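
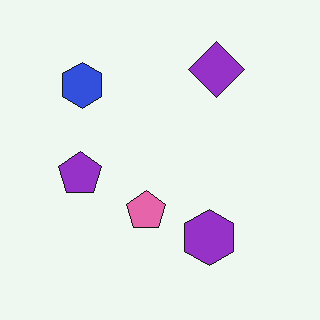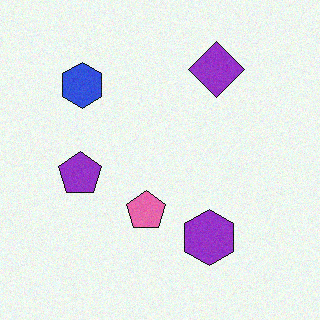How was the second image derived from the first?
Degraded with subtle gaussian noise.

Random speckle covers the whole image, including the flat background.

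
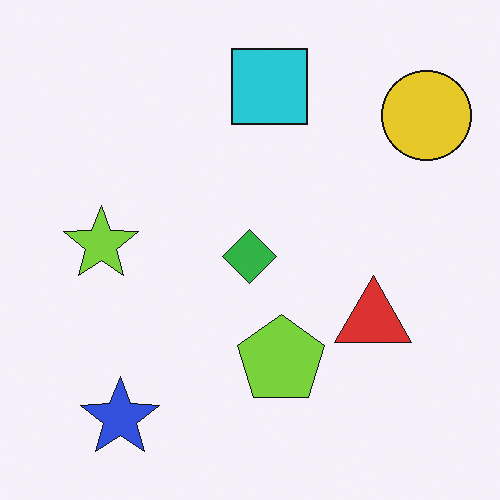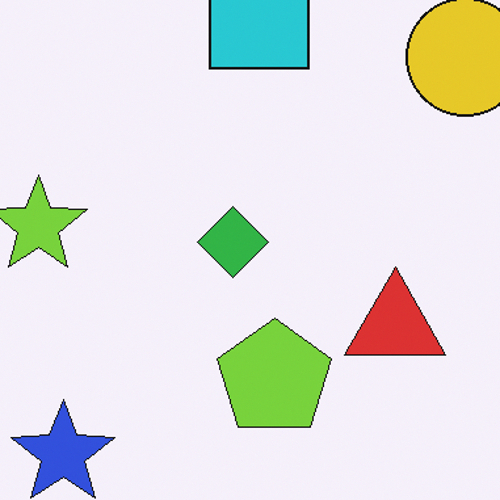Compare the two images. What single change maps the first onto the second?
Cropped slightly and scaled back up.

The visible shapes are larger and the field of view is narrower; shapes near the original edges may be partly or wholly outside the frame — a crop-and-rescale.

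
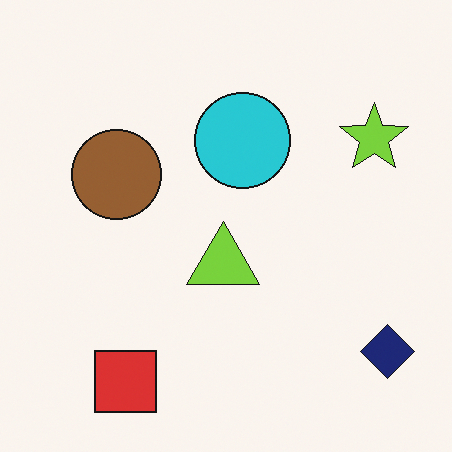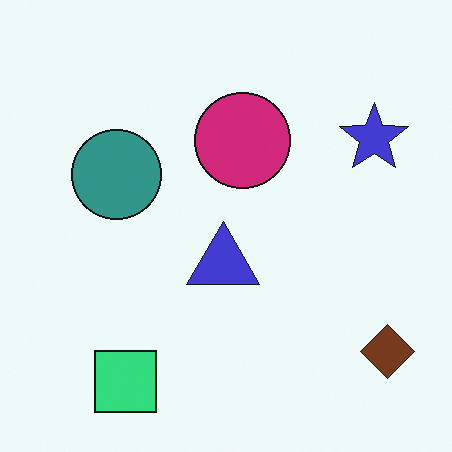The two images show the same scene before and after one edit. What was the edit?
The second image is the first hue-shifted through roughly a third of the color wheel.

Every shape's color has rotated by the same amount around the hue wheel — a uniform hue shift.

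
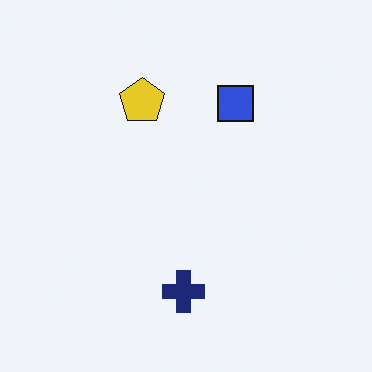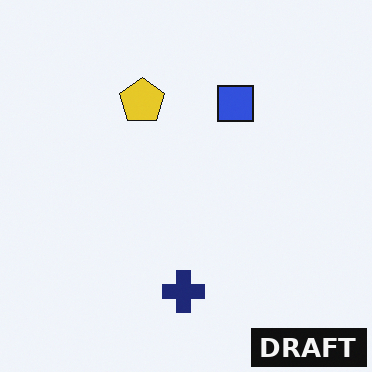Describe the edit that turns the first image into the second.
This is the original image watermarked with the text "DRAFT" in the lower-right corner.

A dark label reading "DRAFT" appears in the lower-right corner.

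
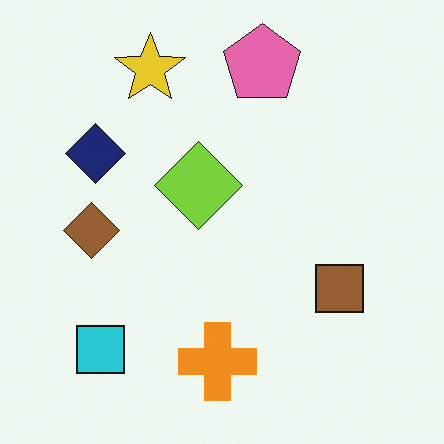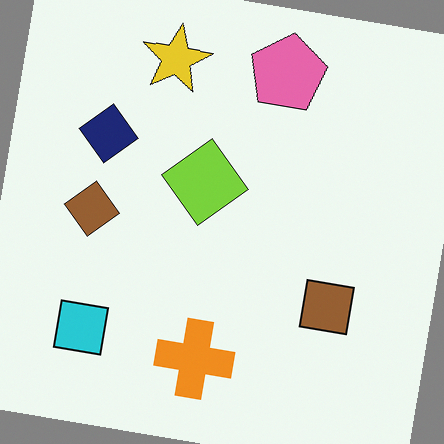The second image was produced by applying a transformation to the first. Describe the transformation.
The second image is the first rotated clockwise by a few degrees.

Every shape is tilted by the same angle and the image corners show triangular fill wedges — a whole-image rotation by a non-right angle.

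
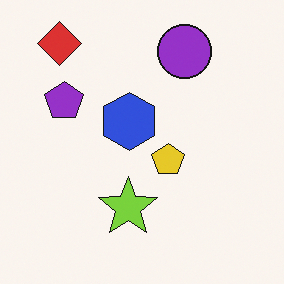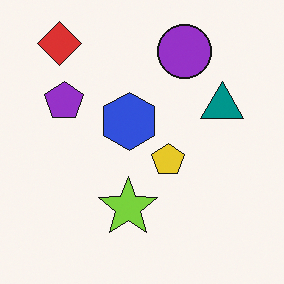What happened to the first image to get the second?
The image was overlaid with an additional teal triangle.

A teal triangle appears in the second image that is absent from the first.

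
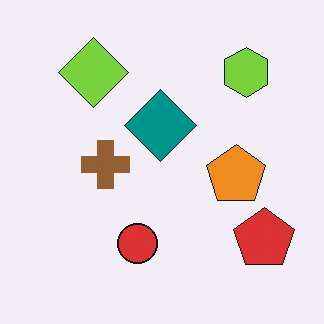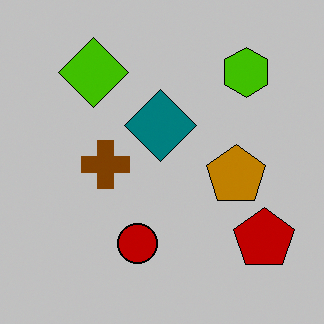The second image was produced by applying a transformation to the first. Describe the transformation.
This is the original image heavily posterized to just a handful of flat colors.

Each flat color has snapped to a coarser quantized level — most visibly, the near-white background has dropped to a flat grey.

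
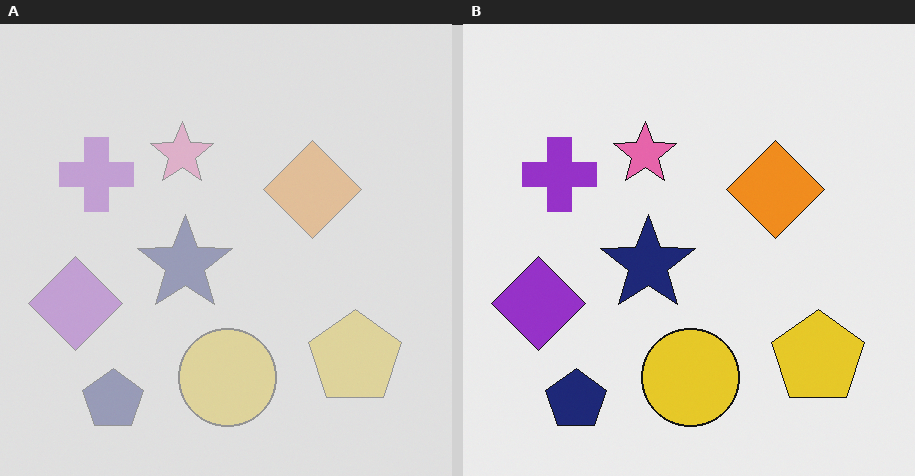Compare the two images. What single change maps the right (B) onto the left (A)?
The left (A) image is the right (B) washed out (contrast reduced).

Tones are pushed toward mid-grey across the whole image — a global contrast change.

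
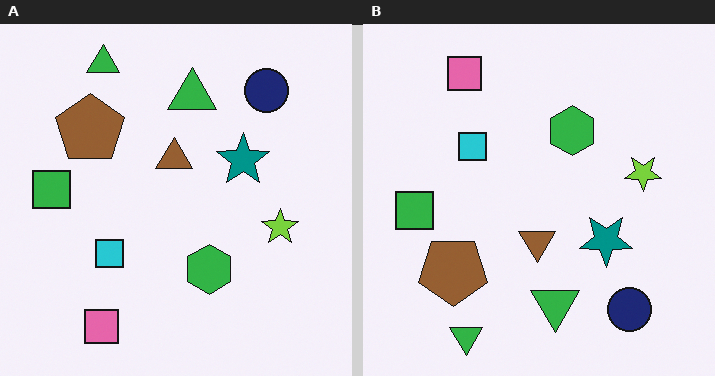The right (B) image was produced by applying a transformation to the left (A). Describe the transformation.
Flipped vertically (top ↔ bottom).

The pink square is in the bottom-left of the left (A) image and the top-left of the right (B) — shapes on opposite sides of the horizontal midline have swapped in a mirror flip.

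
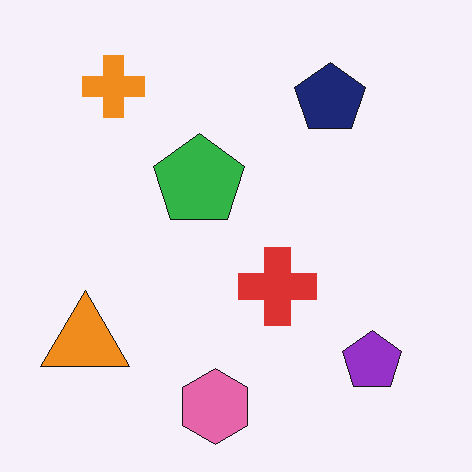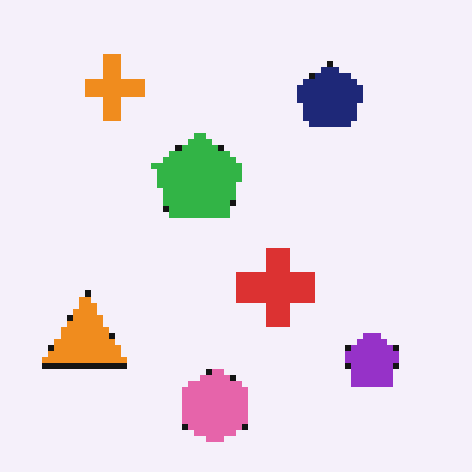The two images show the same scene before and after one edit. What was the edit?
The second image is the first pixelated into visible square blocks.

Shapes are reduced to large square blocks; fine edges and outlines are lost — a downscale-then-upscale (mosaic) effect.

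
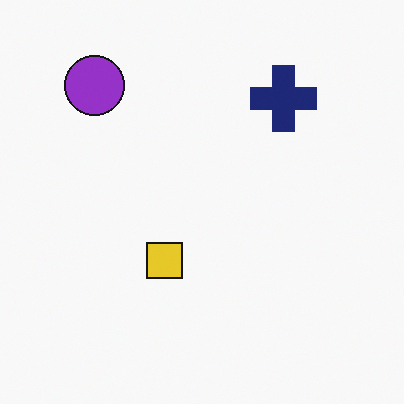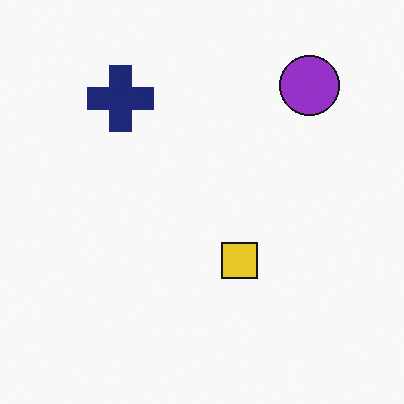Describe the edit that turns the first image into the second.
The image was flipped horizontally (left ↔ right).

The purple circle is in the top-left of the first image and the top-right of the second — shapes on opposite sides of the vertical midline have swapped in a mirror flip.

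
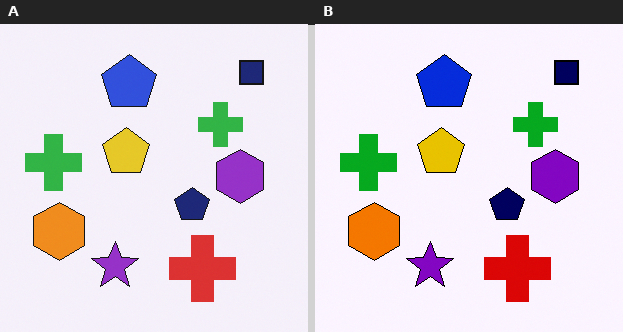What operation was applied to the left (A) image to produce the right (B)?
The transformation is: given slightly increased contrast.

Tones are pushed away from mid-grey across the whole image — a global contrast change.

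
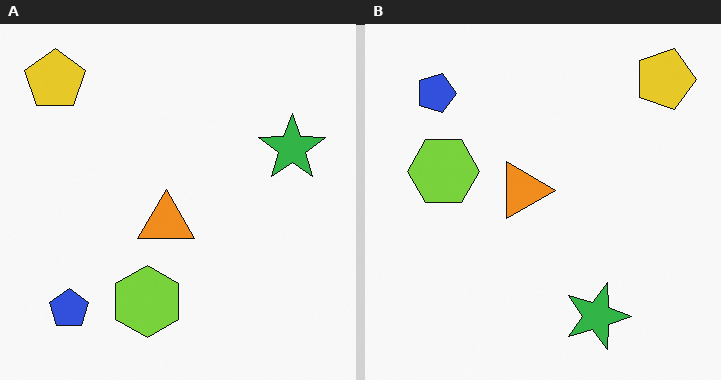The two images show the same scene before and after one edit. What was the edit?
The right (B) image is the left (A) rotated 90° clockwise.

The yellow pentagon sits in the top-left of the left (A) image and the top-right of the right (B) — consistent with a whole-image 90° clockwise rotation.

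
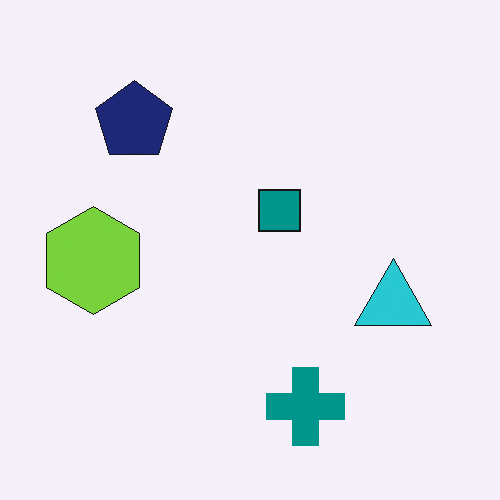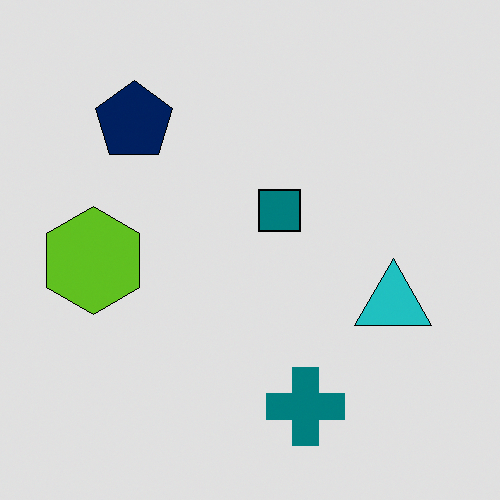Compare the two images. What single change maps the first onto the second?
The transformation is: moderately posterized.

Each flat color has snapped to a coarser quantized level — most visibly, the near-white background has dropped to a flat grey.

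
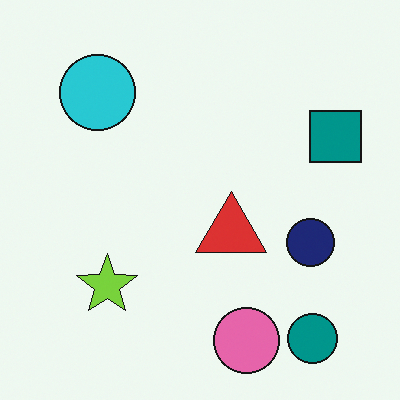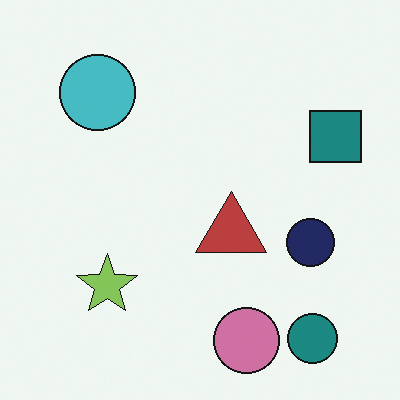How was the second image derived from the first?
The second image is the first slightly desaturated.

All colors are more muted and greyish — a global saturation change.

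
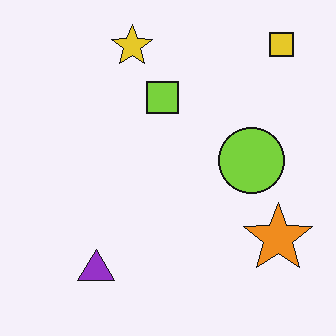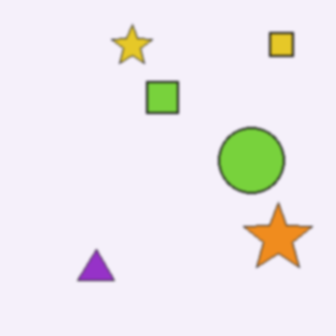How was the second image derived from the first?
The transformation is: lightly blurred.

Shape edges and outlines are uniformly softened across the whole image.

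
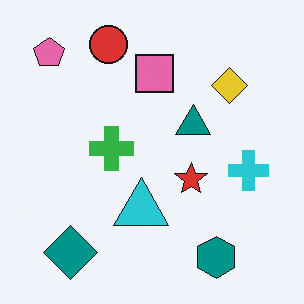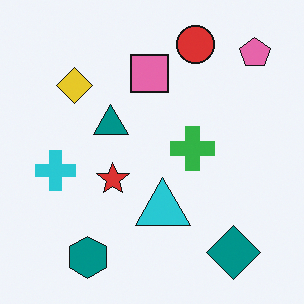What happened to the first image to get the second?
The image was flipped horizontally (left ↔ right).

The pink pentagon is in the top-left of the first image and the top-right of the second — shapes on opposite sides of the vertical midline have swapped in a mirror flip.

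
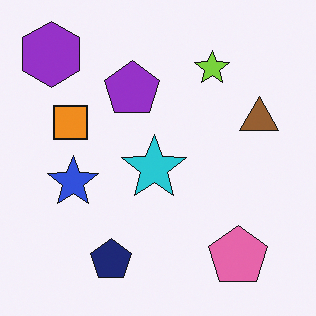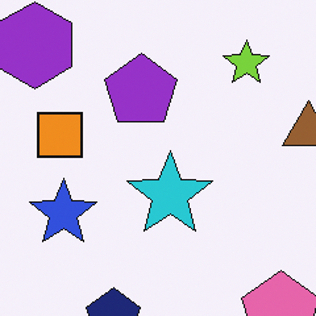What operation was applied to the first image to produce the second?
It was cropped slightly and scaled back up.

The visible shapes are larger and the field of view is narrower; shapes near the original edges may be partly or wholly outside the frame — a crop-and-rescale.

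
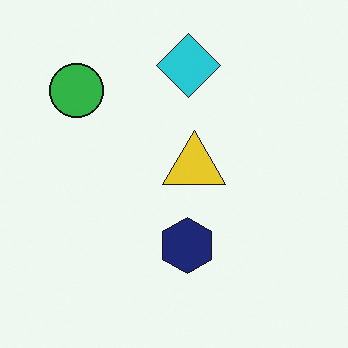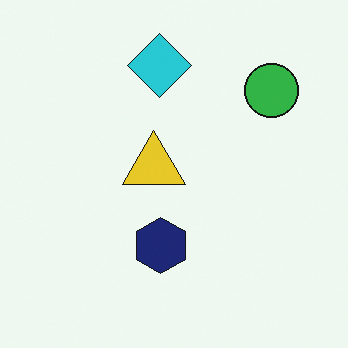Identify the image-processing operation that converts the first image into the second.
The image was flipped horizontally (left ↔ right).

The green circle is in the top-left of the first image and the top-right of the second — shapes on opposite sides of the vertical midline have swapped in a mirror flip.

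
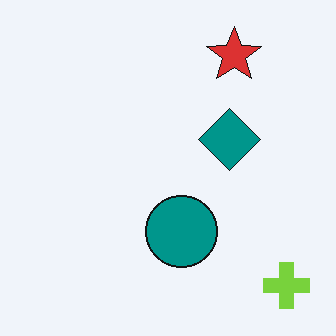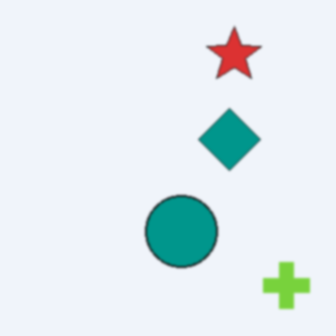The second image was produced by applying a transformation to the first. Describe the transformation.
The second image is the first lightly blurred.

Shape edges and outlines are uniformly softened across the whole image.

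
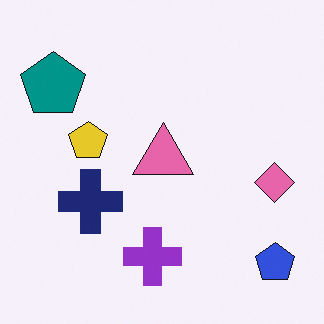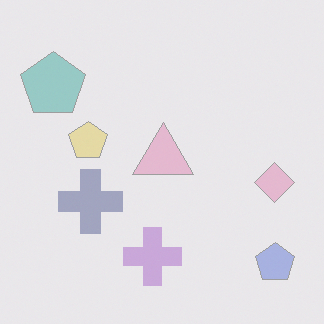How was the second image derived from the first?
Washed out (contrast reduced).

Tones are pushed toward mid-grey across the whole image — a global contrast change.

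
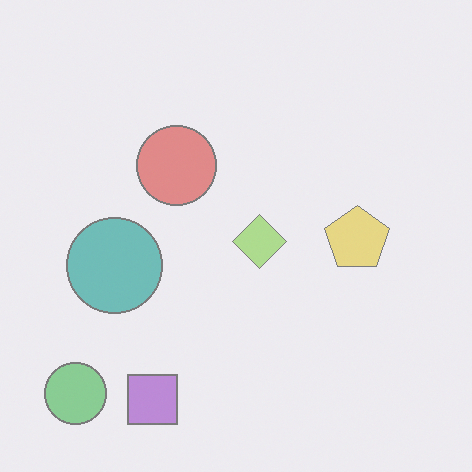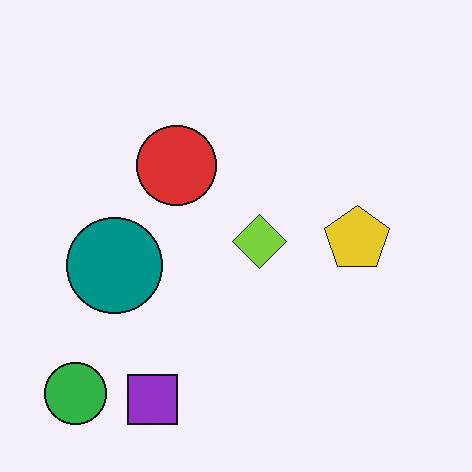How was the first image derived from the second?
Washed out (contrast reduced).

Tones are pushed toward mid-grey across the whole image — a global contrast change.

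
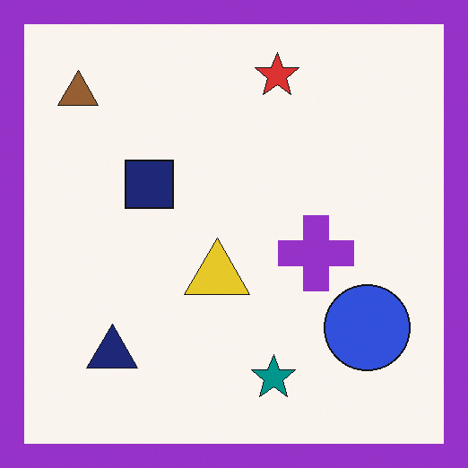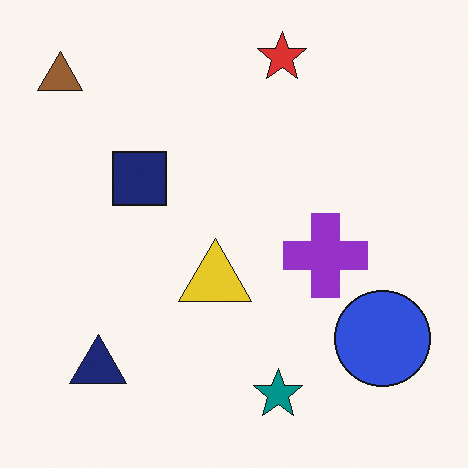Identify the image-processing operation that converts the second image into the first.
The first image is the second framed with a purple border.

A solid purple frame runs around the edge of the first image, with the content slightly shrunk inside it.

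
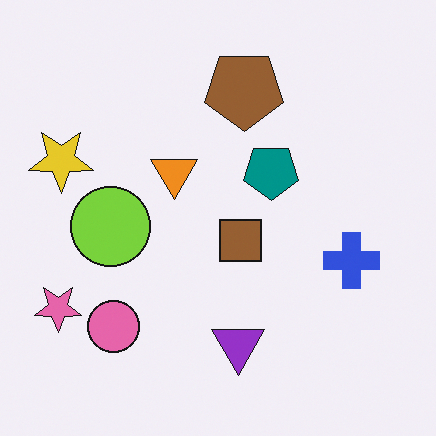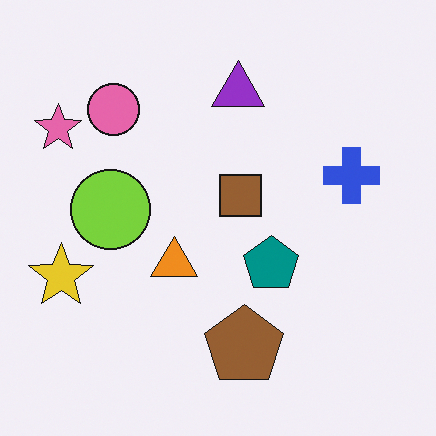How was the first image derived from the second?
This is the original image flipped vertically (top ↔ bottom).

The brown pentagon is in the bottom of the second image and the top of the first — shapes on opposite sides of the horizontal midline have swapped in a mirror flip.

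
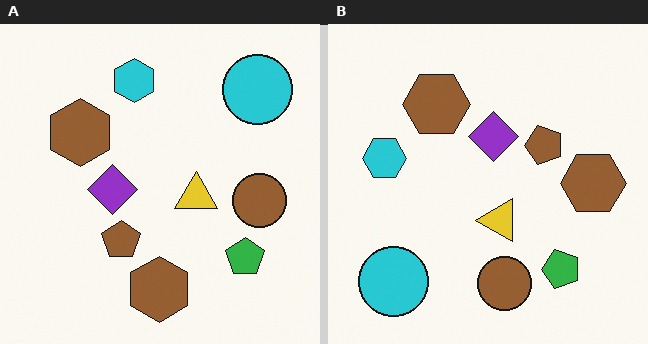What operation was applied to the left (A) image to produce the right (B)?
The right (B) image is the left (A) transposed (reflected across the top-left ↔ bottom-right diagonal).

Shapes have swapped their row and column positions — what was in the top-right is now in the bottom-left — a diagonal reflection.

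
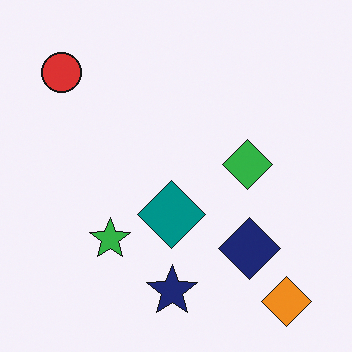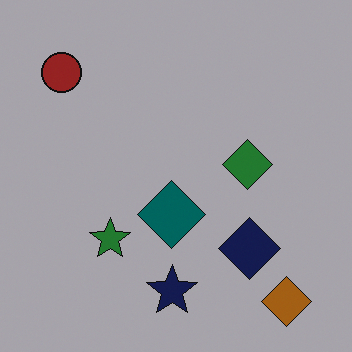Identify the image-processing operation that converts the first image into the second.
The transformation is: noticeably darkened.

Every pixel — background and shapes alike — is uniformly darkened.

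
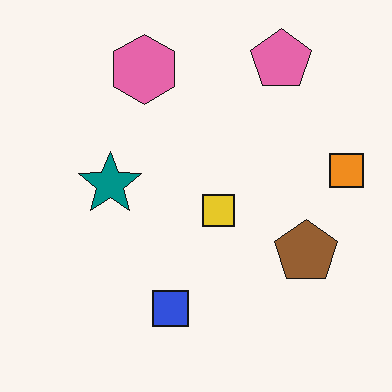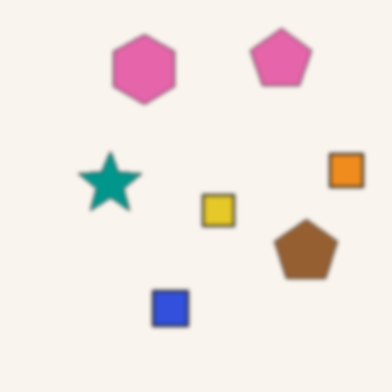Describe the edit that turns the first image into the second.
The second image is the first given a subtle gaussian blur.

Shape edges and outlines are uniformly softened across the whole image.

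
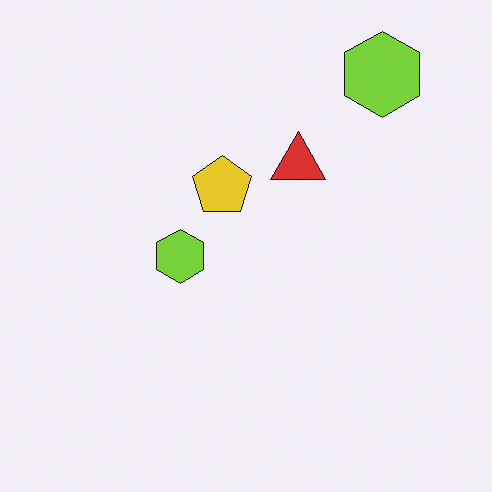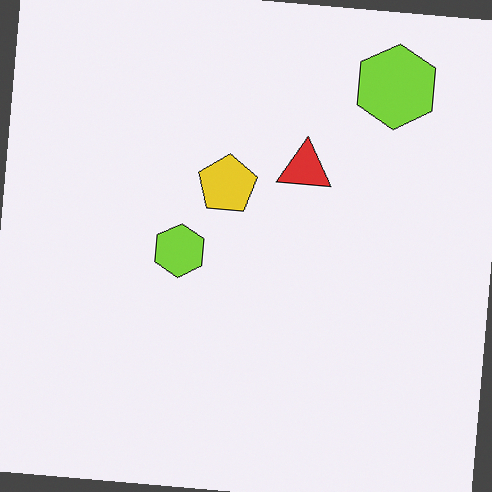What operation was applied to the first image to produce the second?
It was rotated clockwise by a small amount.

Every shape is tilted by the same angle and the image corners show triangular fill wedges — a whole-image rotation by a non-right angle.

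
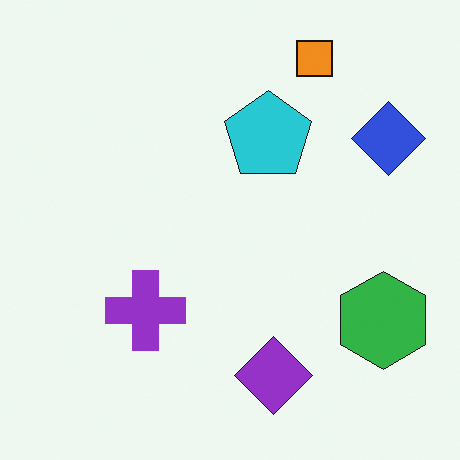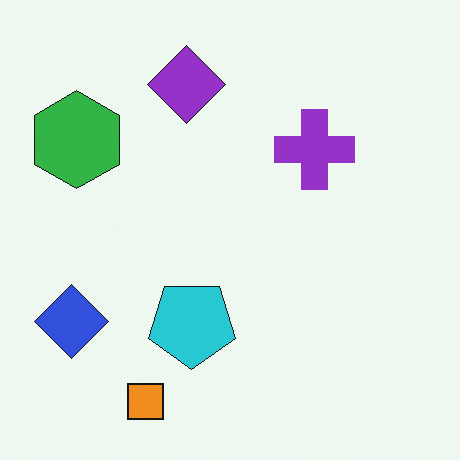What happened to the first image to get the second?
The transformation is: rotated 180°.

The orange square sits in the top-right of the first image and the bottom-left of the second — consistent with a whole-image 180° rotation.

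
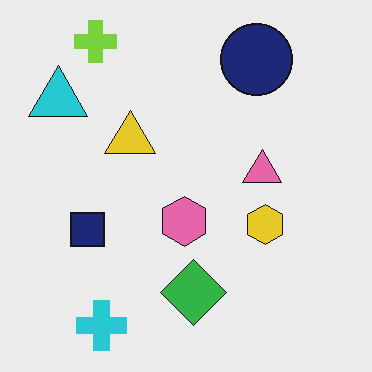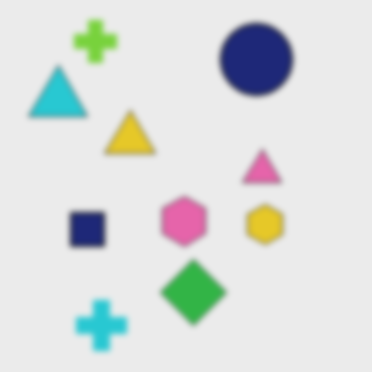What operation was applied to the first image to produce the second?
The transformation is: moderately blurred.

Shape edges and outlines are uniformly softened across the whole image.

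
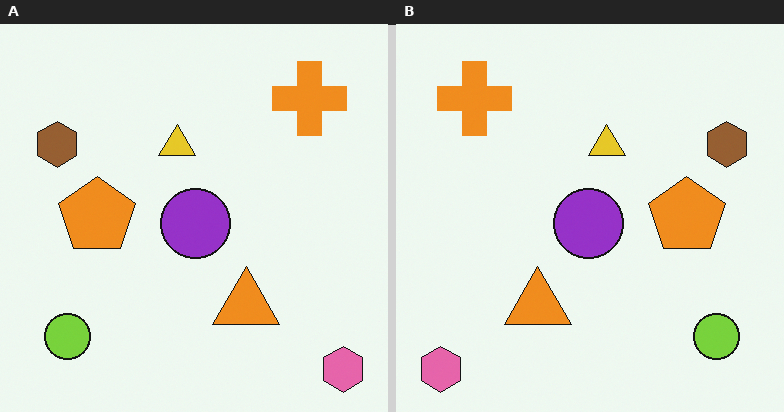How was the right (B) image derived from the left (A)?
Flipped horizontally (left ↔ right).

The pink hexagon is in the bottom-right of the left (A) image and the bottom-left of the right (B) — shapes on opposite sides of the vertical midline have swapped in a mirror flip.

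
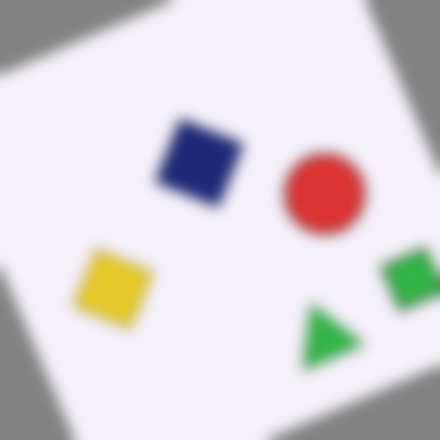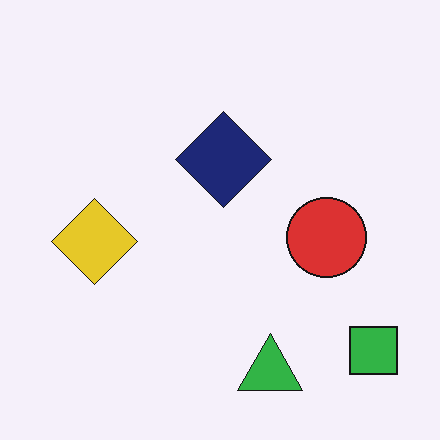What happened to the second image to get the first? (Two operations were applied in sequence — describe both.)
The first image is the second rotated counter-clockwise by a clearly visible amount, then strongly gaussian-blurred.

Every shape is tilted by the same angle and the image corners show triangular fill wedges — a whole-image rotation by a non-right angle. Shape edges and outlines are uniformly softened across the whole image.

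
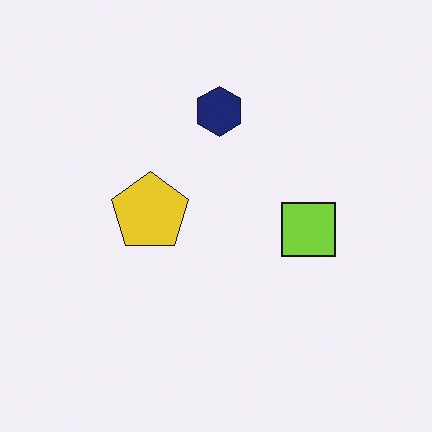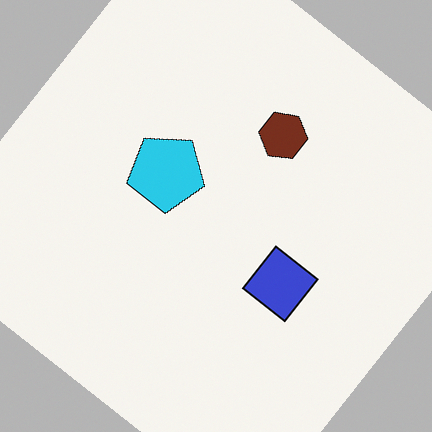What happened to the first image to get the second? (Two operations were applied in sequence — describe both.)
Hue-shifted by a moderate amount, then rotated clockwise by a large amount — several tens of degrees.

Every shape's color has rotated by the same amount around the hue wheel — a uniform hue shift. Every shape is tilted by the same angle and the image corners show triangular fill wedges — a whole-image rotation by a non-right angle.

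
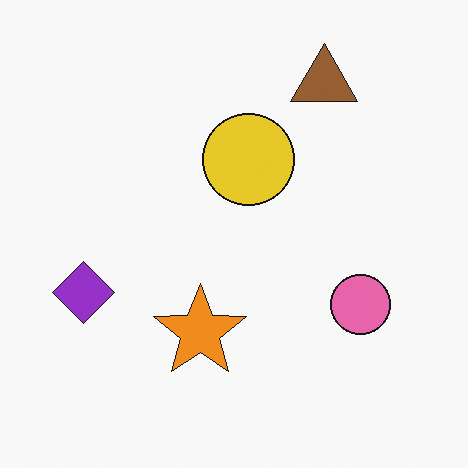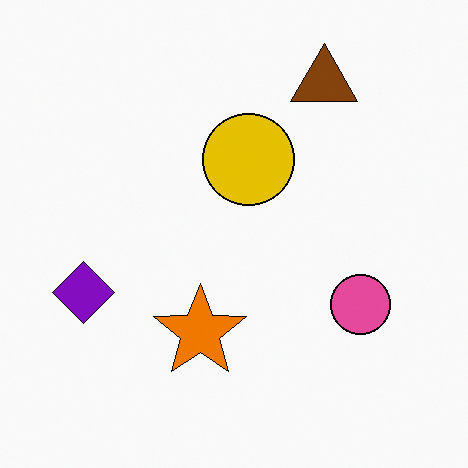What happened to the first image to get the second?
The second image is the first given slightly increased contrast.

Tones are pushed away from mid-grey across the whole image — a global contrast change.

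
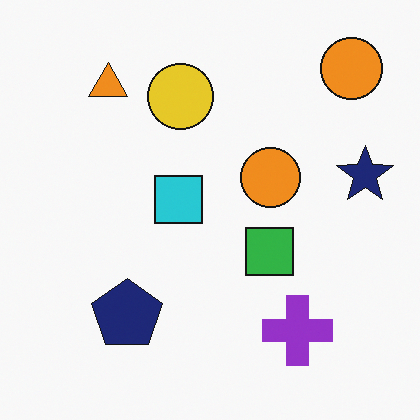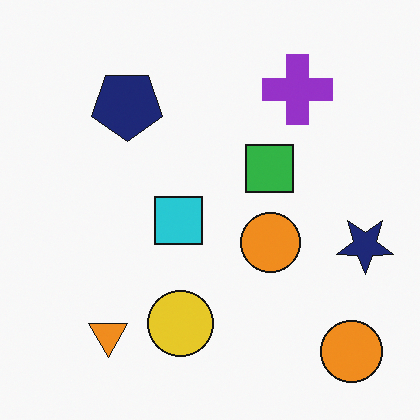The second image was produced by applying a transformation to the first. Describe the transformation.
The transformation is: flipped vertically (top ↔ bottom).

The orange triangle is in the top-left of the first image and the bottom-left of the second — shapes on opposite sides of the horizontal midline have swapped in a mirror flip.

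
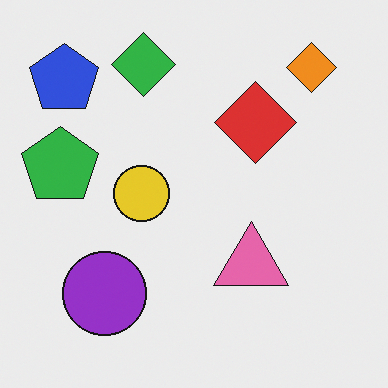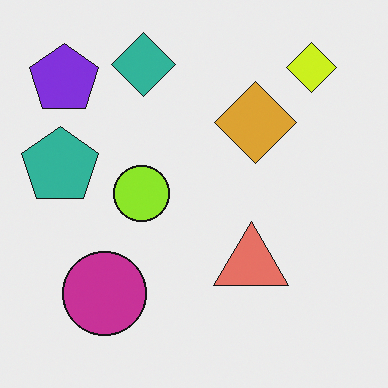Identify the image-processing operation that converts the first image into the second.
The transformation is: hue-shifted slightly.

Every shape's color has rotated by the same amount around the hue wheel — a uniform hue shift.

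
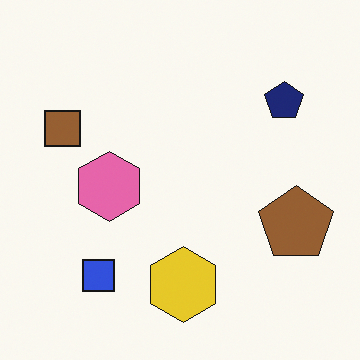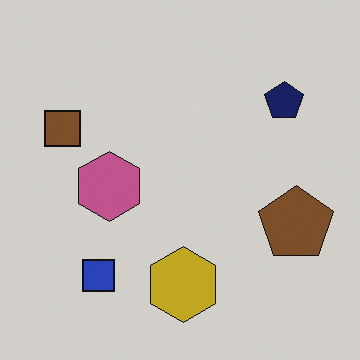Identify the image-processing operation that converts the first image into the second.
Slightly darkened.

Every pixel — background and shapes alike — is uniformly darkened.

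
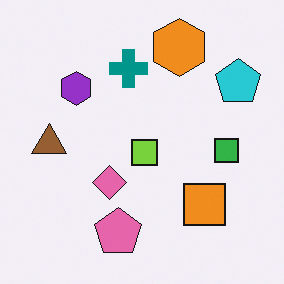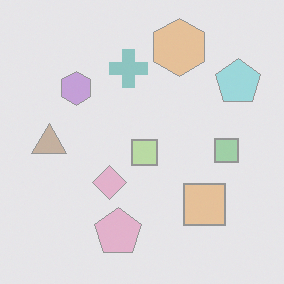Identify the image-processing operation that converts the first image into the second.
It was washed out (contrast reduced).

Tones are pushed toward mid-grey across the whole image — a global contrast change.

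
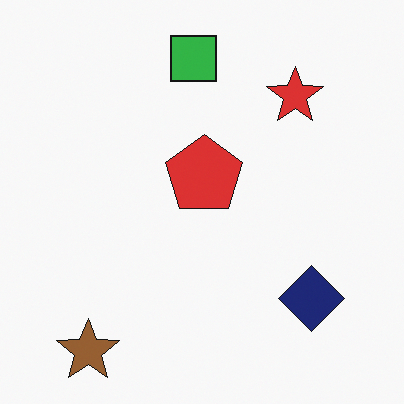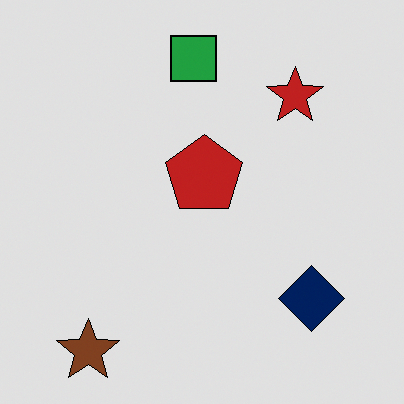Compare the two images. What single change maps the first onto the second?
This is the original image posterized to a reduced palette.

Each flat color has snapped to a coarser quantized level — most visibly, the near-white background has dropped to a flat grey.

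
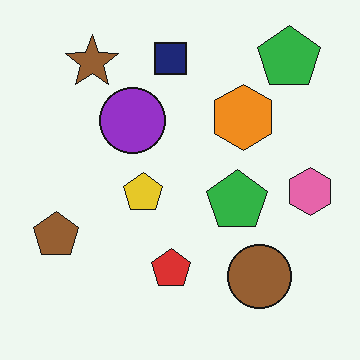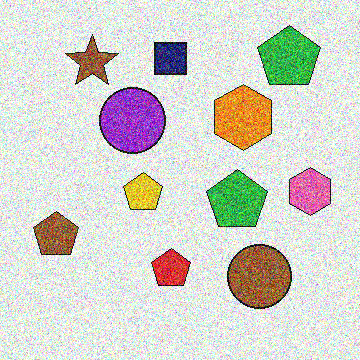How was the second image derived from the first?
The second image is the first degraded with a thick layer of grain.

Random speckle covers the whole image, including the flat background.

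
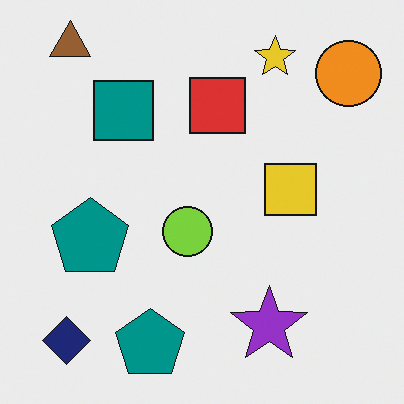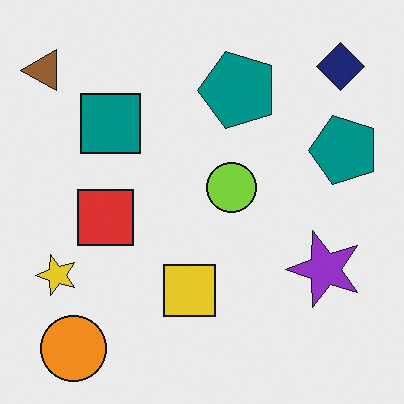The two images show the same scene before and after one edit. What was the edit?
The transformation is: transposed (reflected across the top-left ↔ bottom-right diagonal).

Shapes have swapped their row and column positions — what was in the top-right is now in the bottom-left — a diagonal reflection.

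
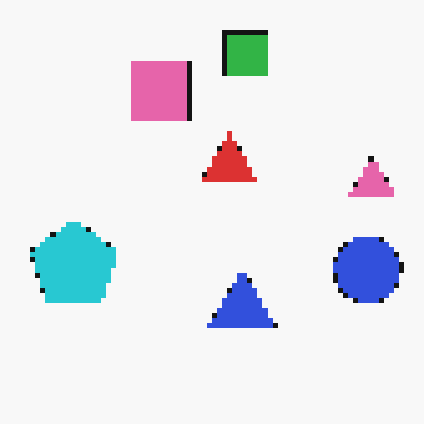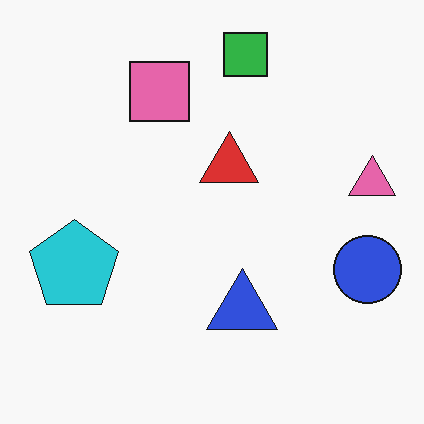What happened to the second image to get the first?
It was lightly pixelated (a mild mosaic effect).

Shapes are reduced to large square blocks; fine edges and outlines are lost — a downscale-then-upscale (mosaic) effect.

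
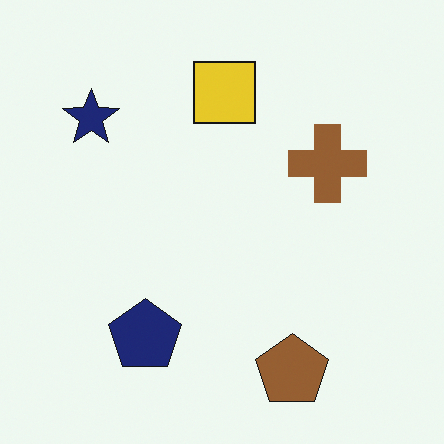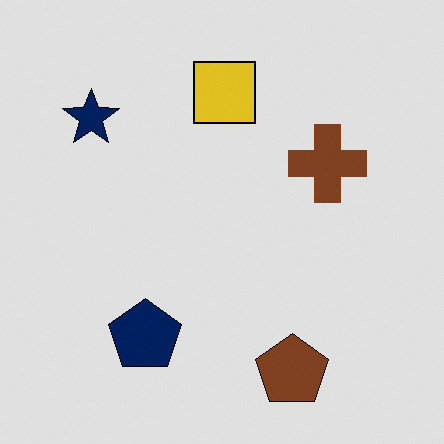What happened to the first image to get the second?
The image was moderately posterized.

Each flat color has snapped to a coarser quantized level — most visibly, the near-white background has dropped to a flat grey.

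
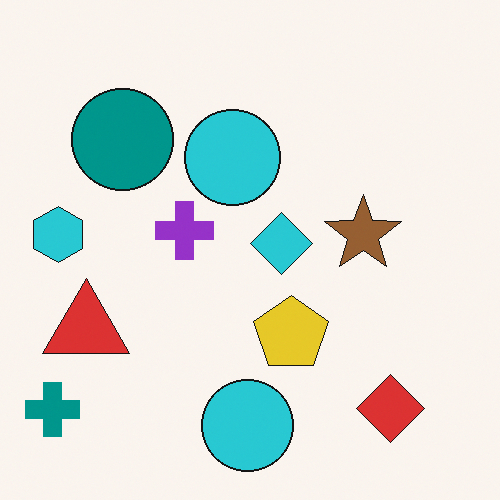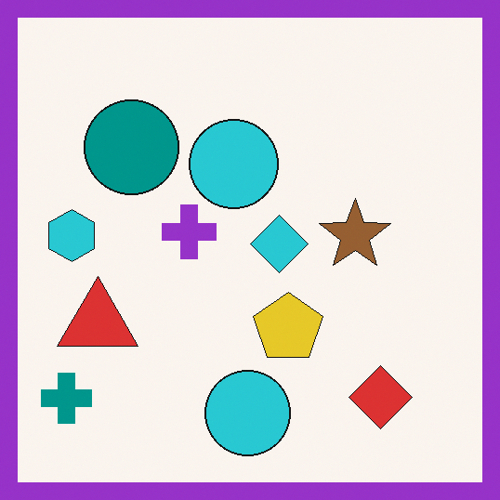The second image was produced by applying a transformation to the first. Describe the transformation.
This is the original image framed with a purple border.

A solid purple frame runs around the edge of the second image, with the content slightly shrunk inside it.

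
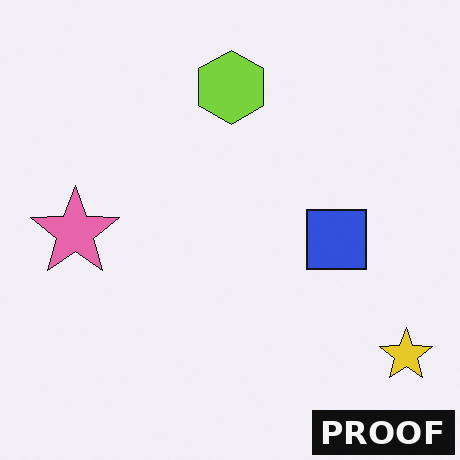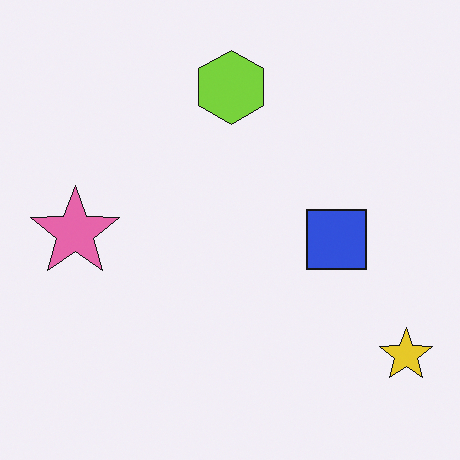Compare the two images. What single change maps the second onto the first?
The image was watermarked with the text "PROOF" in the lower-right corner.

A dark label reading "PROOF" appears in the lower-right corner.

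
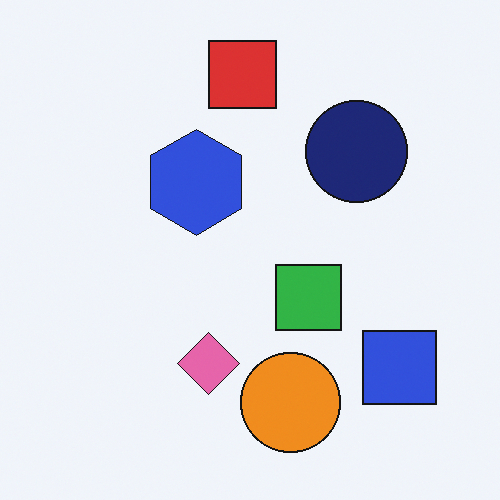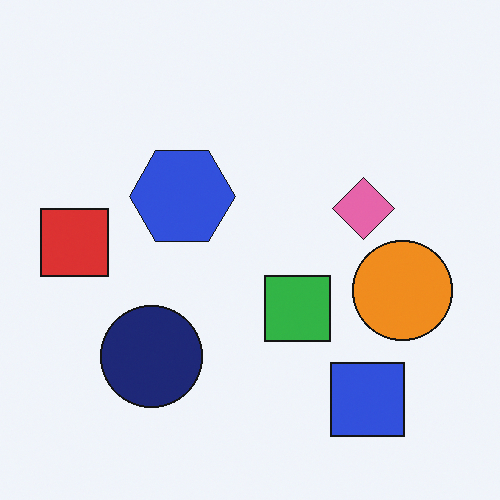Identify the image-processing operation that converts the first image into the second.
The image was transposed (reflected across the top-left ↔ bottom-right diagonal).

Shapes have swapped their row and column positions — what was in the top-right is now in the bottom-left — a diagonal reflection.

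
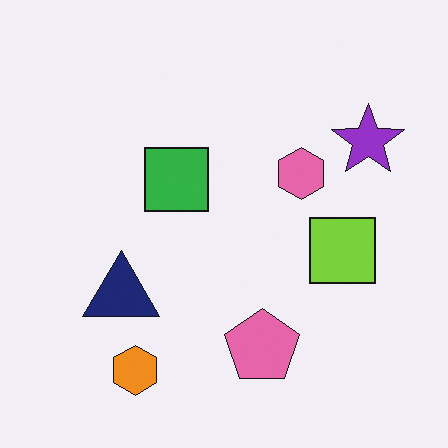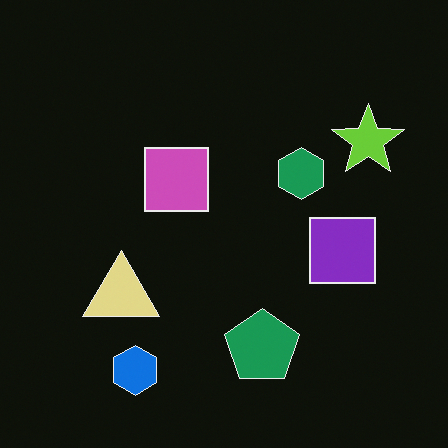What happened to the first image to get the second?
The image was color-inverted (negative).

The light background has become dark and every shape's color is its complement — a photographic negative.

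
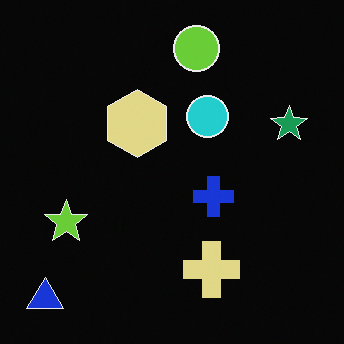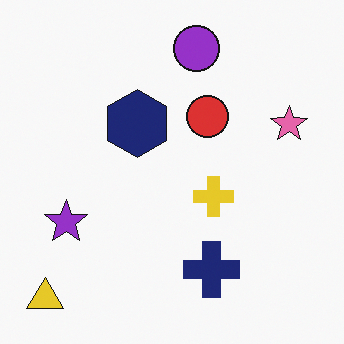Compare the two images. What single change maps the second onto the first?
The transformation is: color-inverted (negative).

The light background has become dark and every shape's color is its complement — a photographic negative.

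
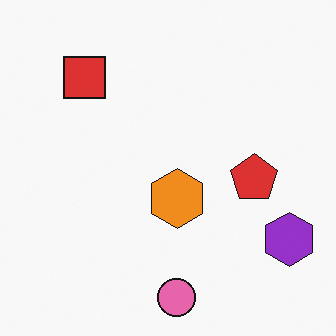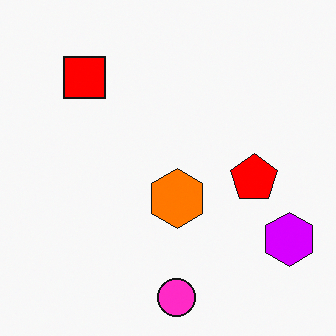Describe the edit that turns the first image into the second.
It was made much more vivid (saturation change).

All colors are more vivid — a global saturation change.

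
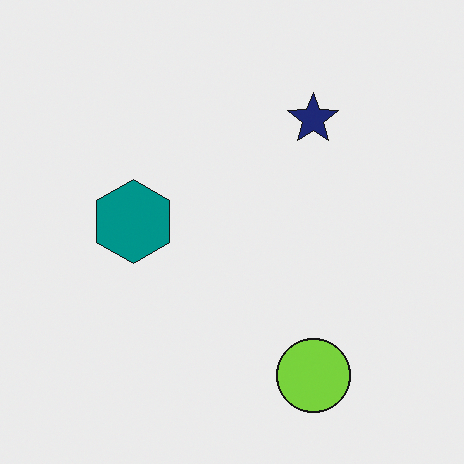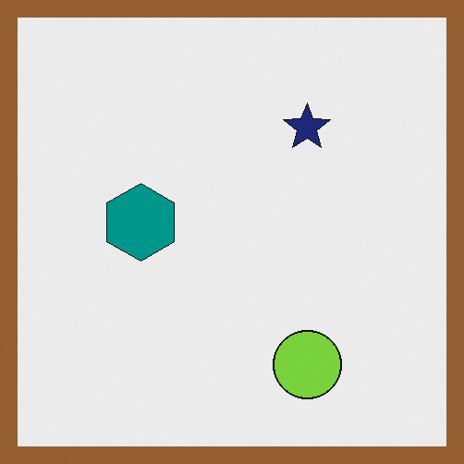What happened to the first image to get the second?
Framed with a brown border.

A solid brown frame runs around the edge of the second image, with the content slightly shrunk inside it.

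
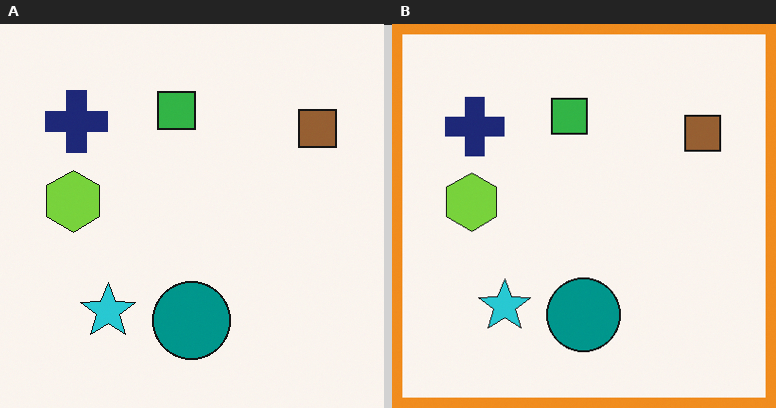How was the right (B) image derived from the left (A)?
This is the original image framed with a orange border.

A solid orange frame runs around the edge of the right (B) image, with the content slightly shrunk inside it.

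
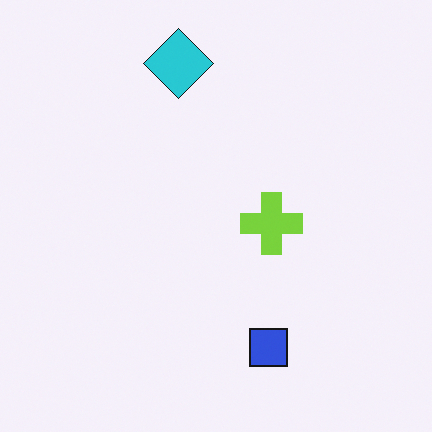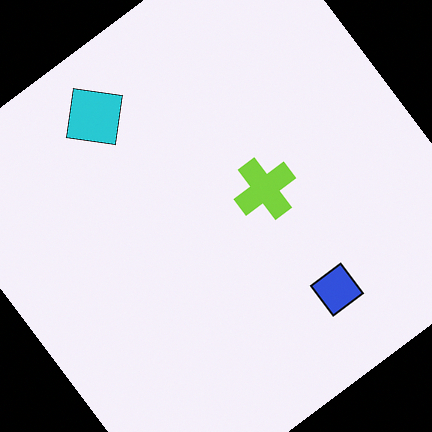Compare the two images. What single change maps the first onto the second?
Rotated counter-clockwise by a large amount — several tens of degrees.

Every shape is tilted by the same angle and the image corners show triangular fill wedges — a whole-image rotation by a non-right angle.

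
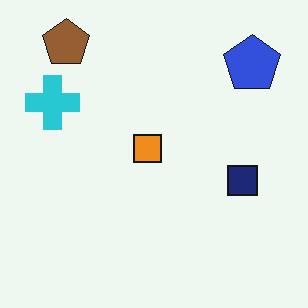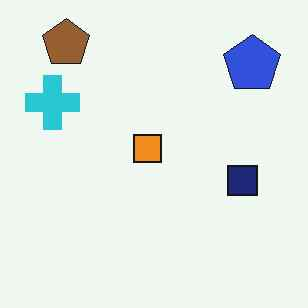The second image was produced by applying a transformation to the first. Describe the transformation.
This is the original image given moderate JPEG compression.

Blocky 8×8 compression artifacts appear around shape edges and the flat background shows ringing — characteristic JPEG degradation.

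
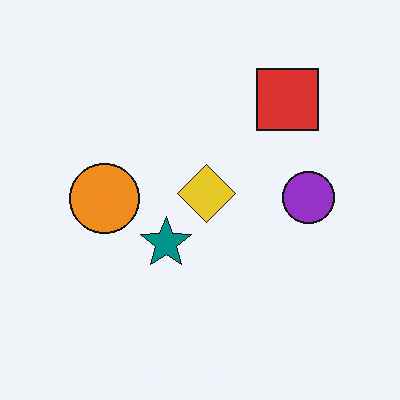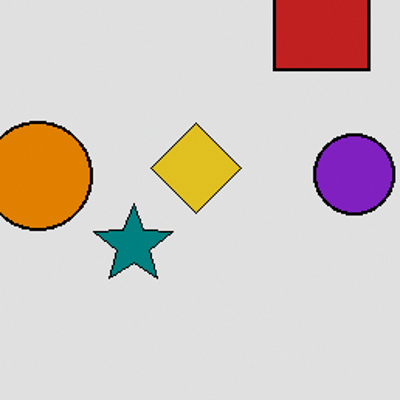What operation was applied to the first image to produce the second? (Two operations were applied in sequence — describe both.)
The image was posterized to a reduced palette, then cropped slightly and scaled back up.

Each flat color has snapped to a coarser quantized level — most visibly, the near-white background has dropped to a flat grey. The visible shapes are larger and the field of view is narrower; shapes near the original edges may be partly or wholly outside the frame — a crop-and-rescale.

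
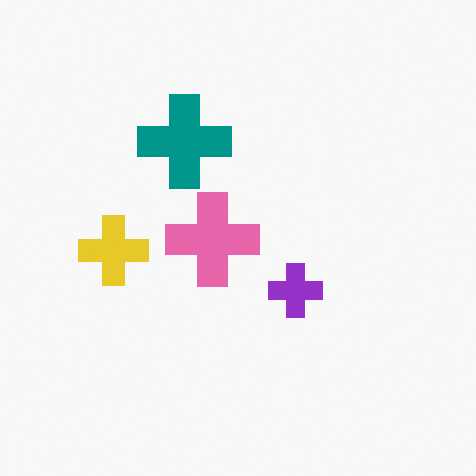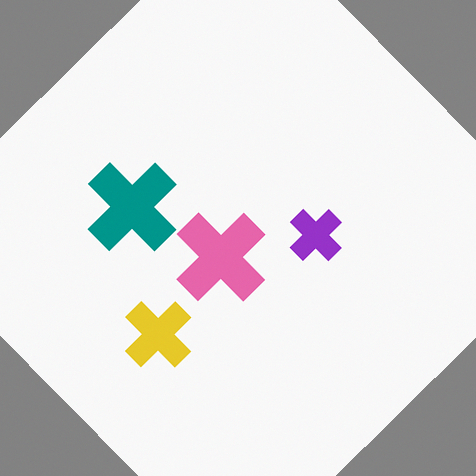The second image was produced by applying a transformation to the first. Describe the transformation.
The transformation is: rotated counter-clockwise by a large amount — several tens of degrees.

Every shape is tilted by the same angle and the image corners show triangular fill wedges — a whole-image rotation by a non-right angle.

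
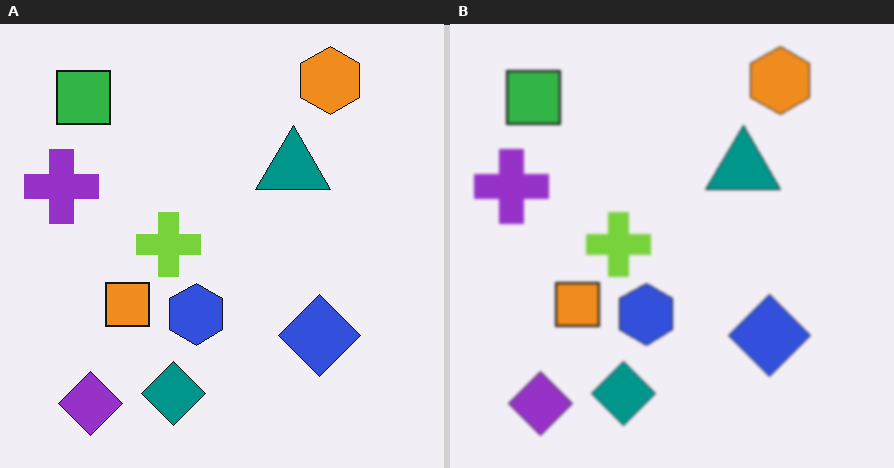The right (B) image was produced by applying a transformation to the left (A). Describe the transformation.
This is the original image lightly blurred.

Shape edges and outlines are uniformly softened across the whole image.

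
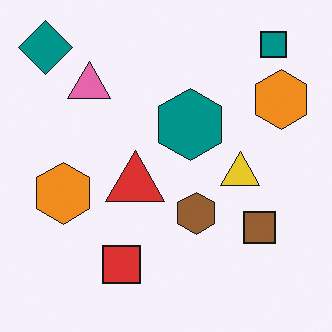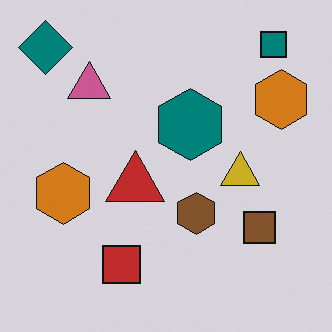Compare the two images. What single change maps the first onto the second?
The second image is the first darkened a little.

Every pixel — background and shapes alike — is uniformly darkened.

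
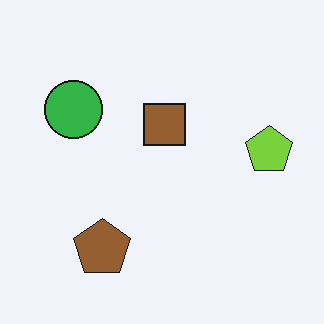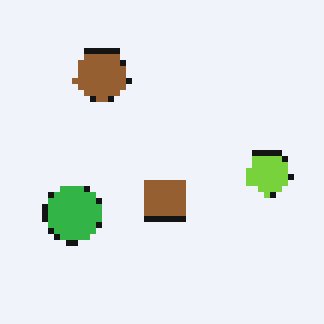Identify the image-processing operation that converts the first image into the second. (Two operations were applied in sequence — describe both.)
It was flipped vertically (top ↔ bottom), then moderately pixelated.

The brown pentagon is in the bottom-left of the first image and the top-left of the second — shapes on opposite sides of the horizontal midline have swapped in a mirror flip. Shapes are reduced to large square blocks; fine edges and outlines are lost — a downscale-then-upscale (mosaic) effect.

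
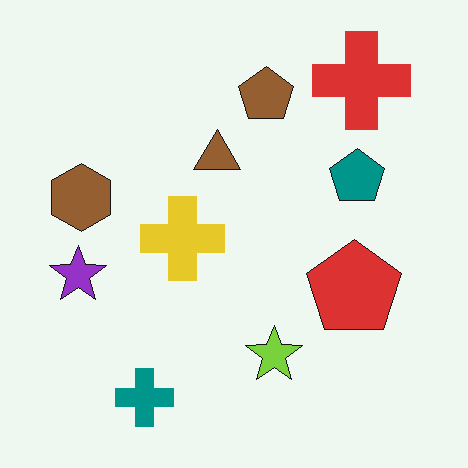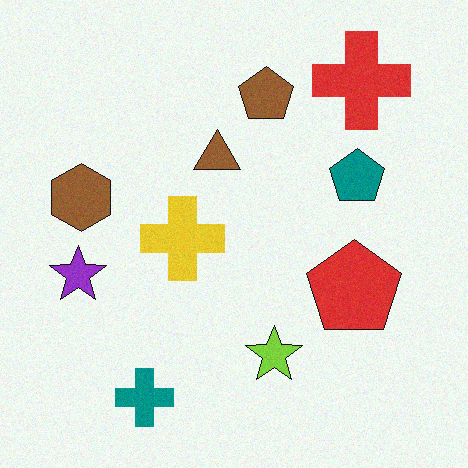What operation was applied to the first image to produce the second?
The second image is the first degraded with a light layer of grain.

Random speckle covers the whole image, including the flat background.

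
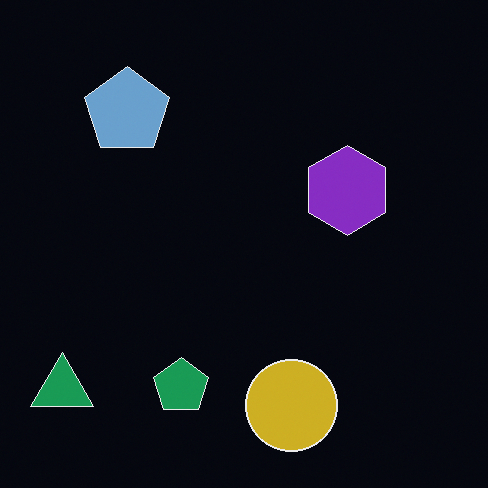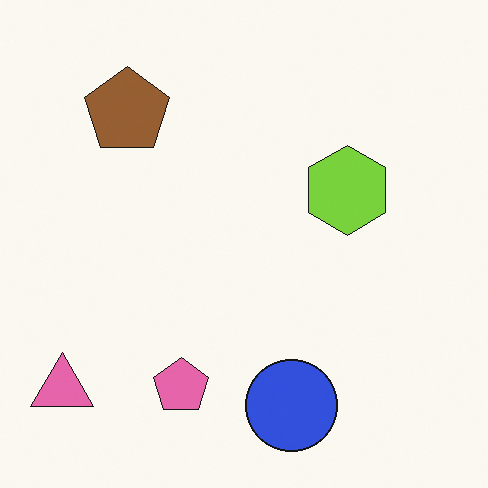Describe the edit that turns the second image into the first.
The transformation is: color-inverted (negative).

The light background has become dark and every shape's color is its complement — a photographic negative.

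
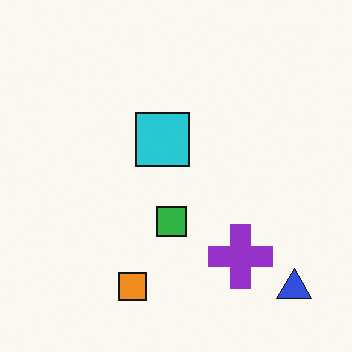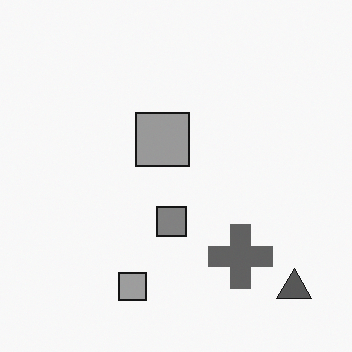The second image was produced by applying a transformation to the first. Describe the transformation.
This is the original image converted to grayscale.

All color is removed — every shape is now a shade of grey.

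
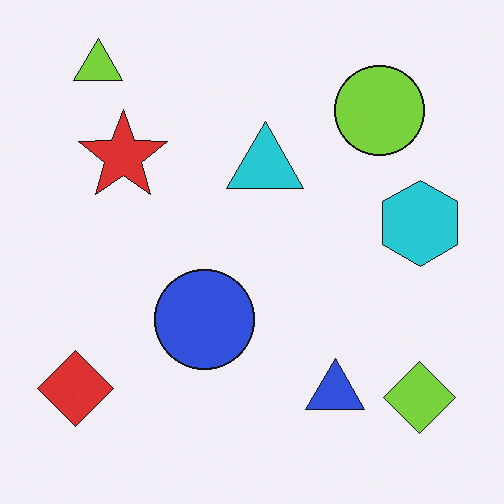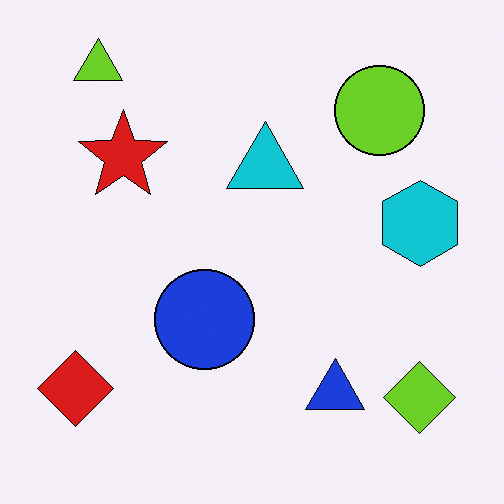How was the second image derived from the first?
The image was given slightly increased contrast.

Tones are pushed away from mid-grey across the whole image — a global contrast change.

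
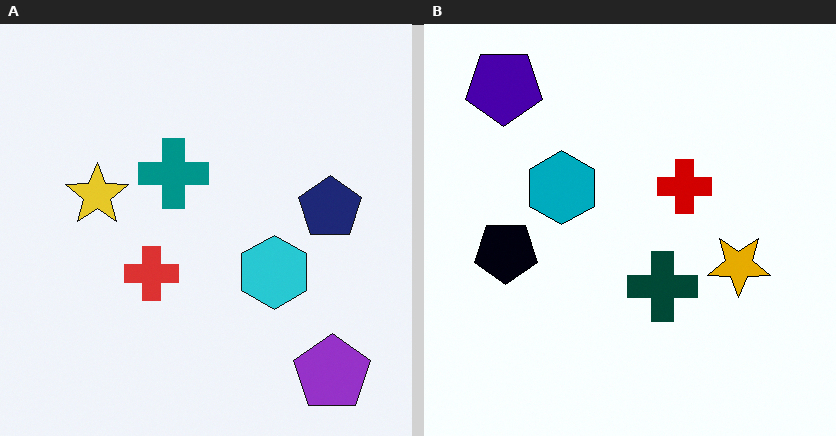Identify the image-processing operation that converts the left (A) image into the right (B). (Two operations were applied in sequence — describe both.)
The image was rotated 180°, then boosted in contrast.

The purple pentagon sits in the bottom-right of the left (A) image and the top-left of the right (B) — consistent with a whole-image 180° rotation. Tones are pushed away from mid-grey across the whole image — a global contrast change.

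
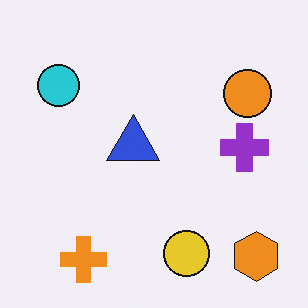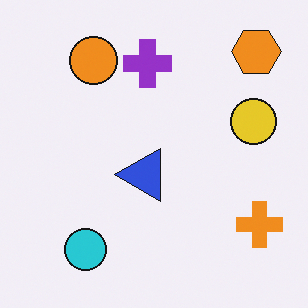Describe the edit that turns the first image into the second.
This is the original image rotated 90° counter-clockwise.

The orange hexagon sits in the bottom-right of the first image and the top-right of the second — consistent with a whole-image 90° counter-clockwise rotation.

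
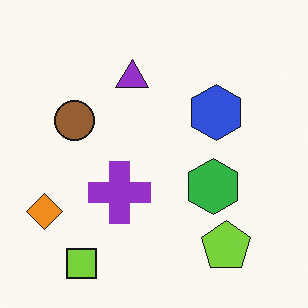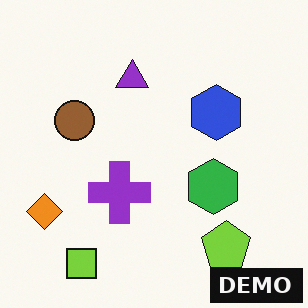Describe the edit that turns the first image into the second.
The second image is the first watermarked with the text "DEMO" in the lower-right corner.

A dark label reading "DEMO" appears in the lower-right corner.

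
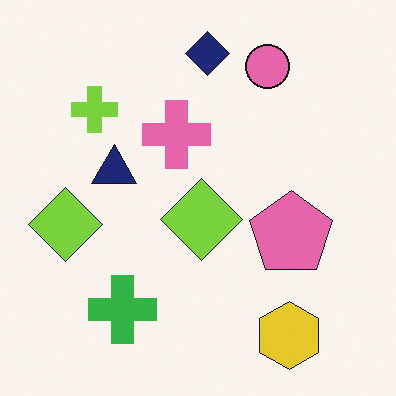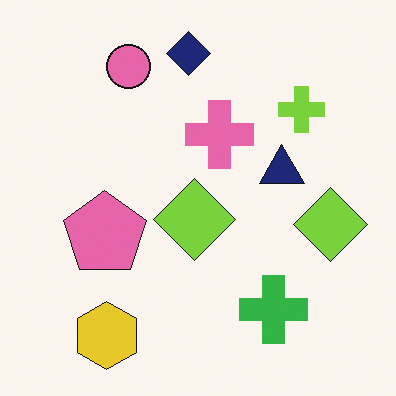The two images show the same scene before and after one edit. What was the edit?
Flipped horizontally (left ↔ right).

The lime cross is in the top-left of the first image and the top-right of the second — shapes on opposite sides of the vertical midline have swapped in a mirror flip.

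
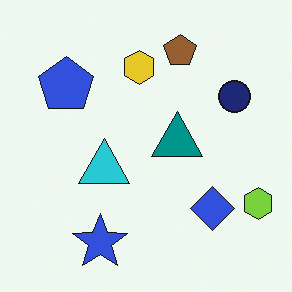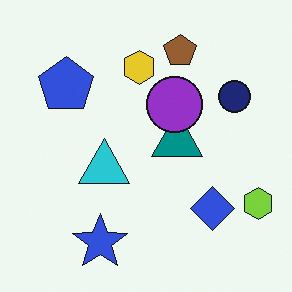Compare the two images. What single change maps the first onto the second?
The transformation is: overlaid with an additional purple circle.

A purple circle appears in the second image that is absent from the first.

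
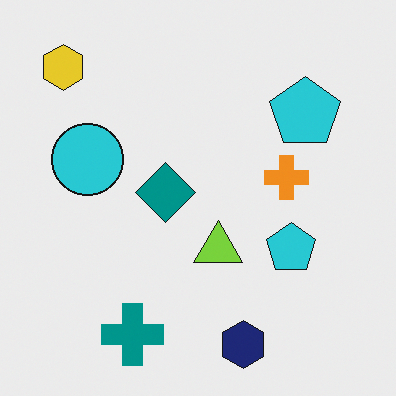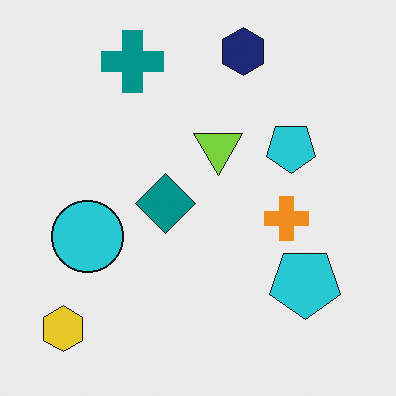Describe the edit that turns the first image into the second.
It was flipped vertically (top ↔ bottom).

The navy hexagon is in the bottom of the first image and the top of the second — shapes on opposite sides of the horizontal midline have swapped in a mirror flip.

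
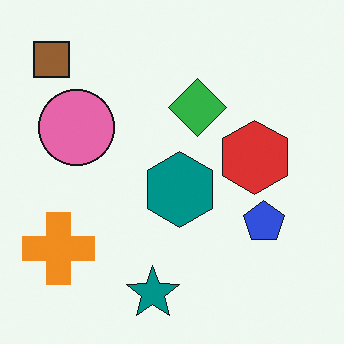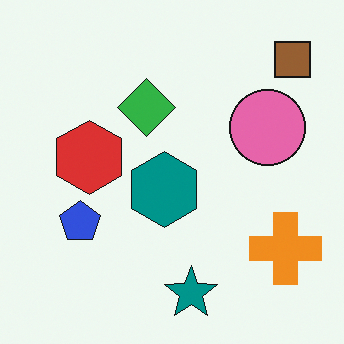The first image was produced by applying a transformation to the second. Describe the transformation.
The first image is the second flipped horizontally (left ↔ right).

The brown square is in the top-right of the second image and the top-left of the first — shapes on opposite sides of the vertical midline have swapped in a mirror flip.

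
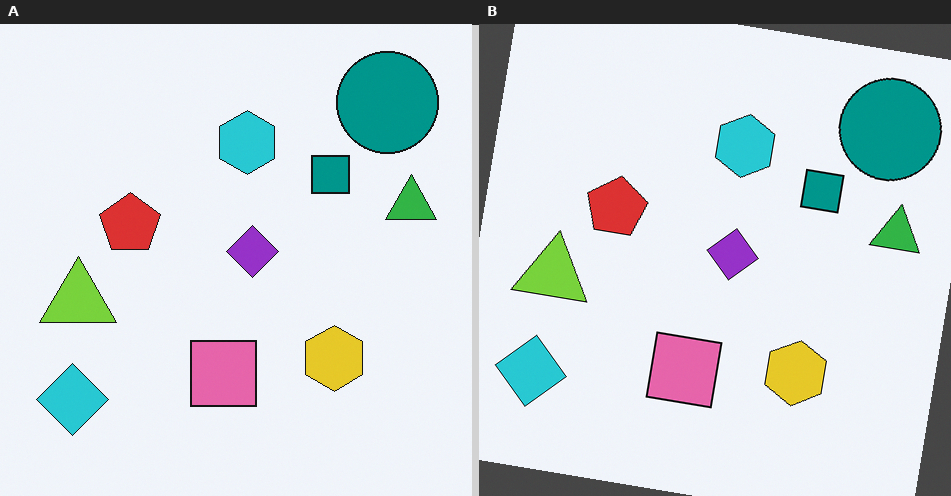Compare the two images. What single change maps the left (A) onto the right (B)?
It was rotated clockwise by a small amount.

Every shape is tilted by the same angle and the image corners show triangular fill wedges — a whole-image rotation by a non-right angle.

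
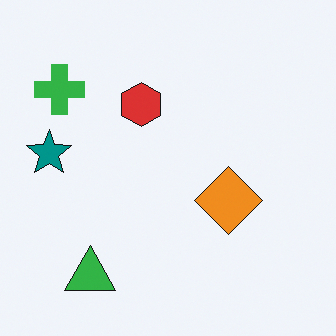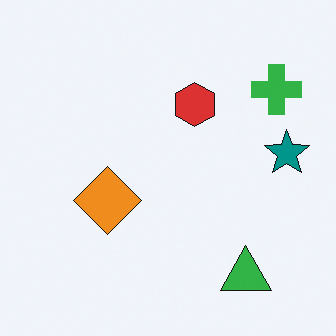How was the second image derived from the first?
The transformation is: flipped horizontally (left ↔ right).

The teal star is in the left of the first image and the right of the second — shapes on opposite sides of the vertical midline have swapped in a mirror flip.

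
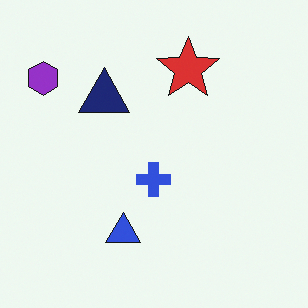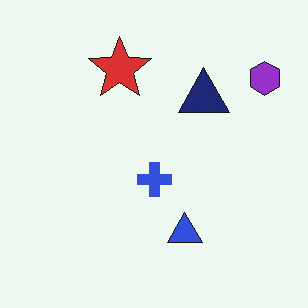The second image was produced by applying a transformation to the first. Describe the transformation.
This is the original image flipped horizontally (left ↔ right).

The purple hexagon is in the top-left of the first image and the top-right of the second — shapes on opposite sides of the vertical midline have swapped in a mirror flip.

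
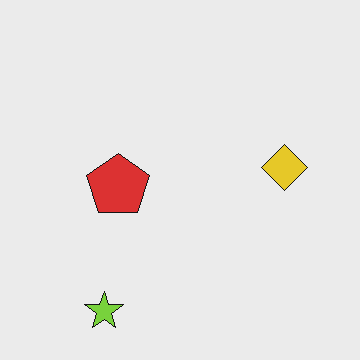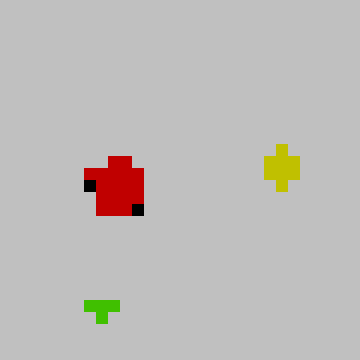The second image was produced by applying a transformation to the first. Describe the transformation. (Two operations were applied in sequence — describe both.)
Coarsely pixelated, then heavily posterized to just a handful of flat colors.

Shapes are reduced to large square blocks; fine edges and outlines are lost — a downscale-then-upscale (mosaic) effect. Each flat color has snapped to a coarser quantized level — most visibly, the near-white background has dropped to a flat grey.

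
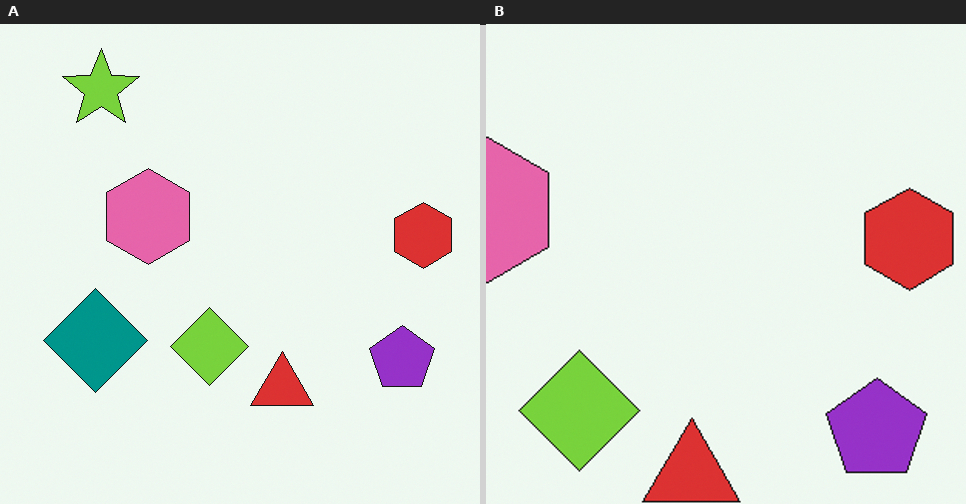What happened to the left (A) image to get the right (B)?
This is the original image cropped to a modestly smaller region and rescaled.

The visible shapes are larger and the field of view is narrower; shapes near the original edges may be partly or wholly outside the frame — a crop-and-rescale.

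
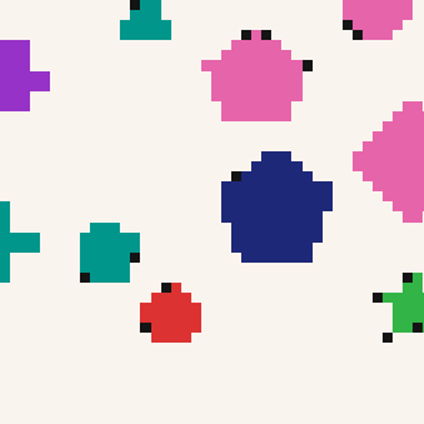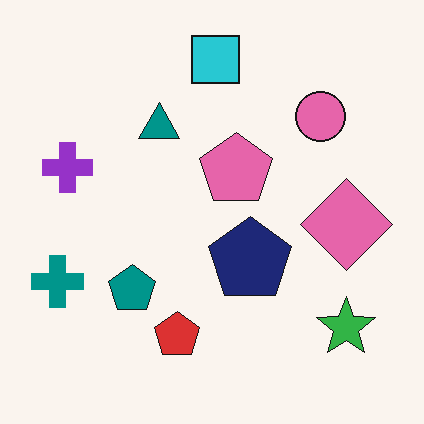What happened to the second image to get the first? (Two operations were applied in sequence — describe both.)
This is the original image moderately pixelated, then cropped slightly and scaled back up.

Shapes are reduced to large square blocks; fine edges and outlines are lost — a downscale-then-upscale (mosaic) effect. The visible shapes are larger and the field of view is narrower; shapes near the original edges may be partly or wholly outside the frame — a crop-and-rescale.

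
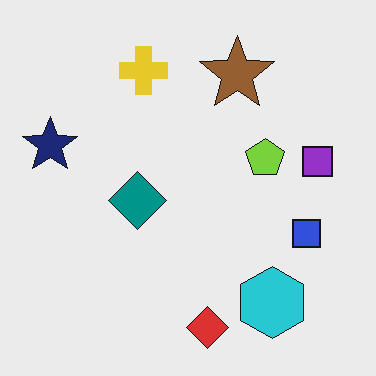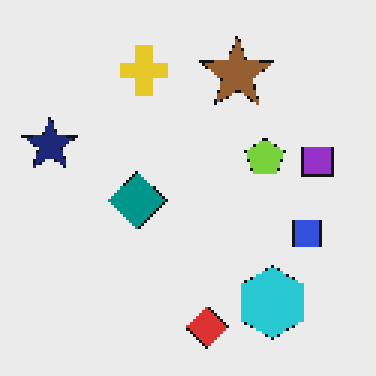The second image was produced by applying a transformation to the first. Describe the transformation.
It was mildly pixelated.

Shapes are reduced to large square blocks; fine edges and outlines are lost — a downscale-then-upscale (mosaic) effect.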